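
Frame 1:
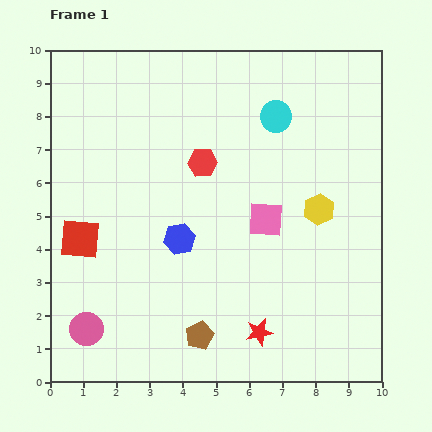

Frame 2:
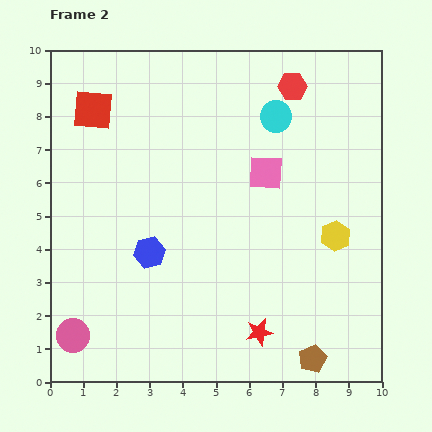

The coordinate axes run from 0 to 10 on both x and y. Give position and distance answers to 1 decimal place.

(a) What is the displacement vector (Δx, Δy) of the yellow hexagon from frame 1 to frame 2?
(0.5, -0.8)

The yellow hexagon was at (8.1, 5.2) in frame 1 and (8.6, 4.4) in frame 2.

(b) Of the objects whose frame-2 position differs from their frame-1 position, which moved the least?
the pink circle

(moved 0.4)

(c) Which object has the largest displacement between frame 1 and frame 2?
the red square

(moved 3.9; next 3.5)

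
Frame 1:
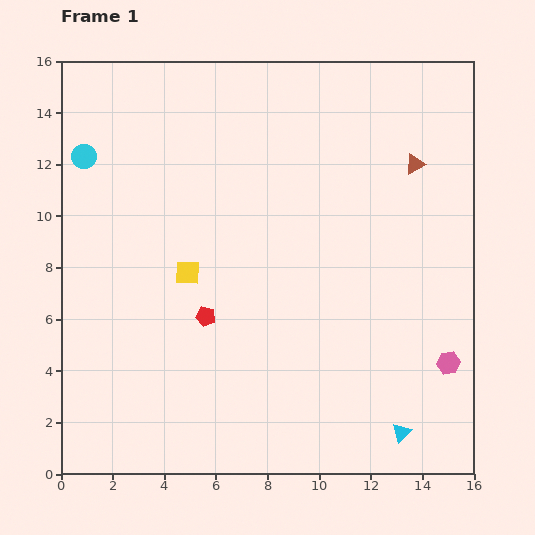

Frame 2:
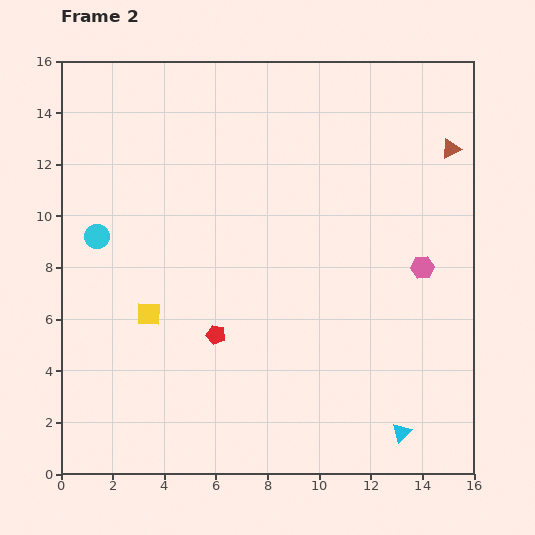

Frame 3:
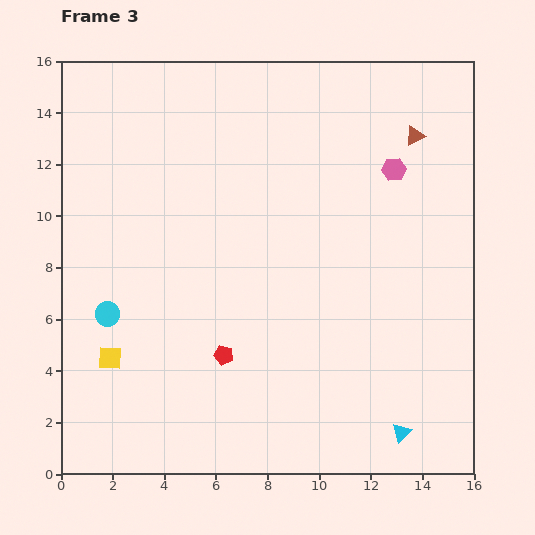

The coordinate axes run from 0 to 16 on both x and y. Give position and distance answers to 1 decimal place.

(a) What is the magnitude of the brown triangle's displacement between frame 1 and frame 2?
1.5

The brown triangle moved from (13.7, 12.0) to (15.1, 12.6), a distance of √(1.4² + 0.6²) ≈ 1.5.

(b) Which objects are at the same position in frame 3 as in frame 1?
the cyan triangle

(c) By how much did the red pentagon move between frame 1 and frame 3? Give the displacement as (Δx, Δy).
(0.7, -1.5)

The red pentagon was at (5.6, 6.1) in frame 1 and (6.3, 4.6) in frame 3.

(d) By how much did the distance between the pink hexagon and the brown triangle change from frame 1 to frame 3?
-6.3

Distance in frame 1: 7.8. Distance in frame 3: 1.5.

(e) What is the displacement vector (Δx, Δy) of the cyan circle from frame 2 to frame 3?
(0.4, -3.0)

The cyan circle was at (1.4, 9.2) in frame 2 and (1.8, 6.2) in frame 3.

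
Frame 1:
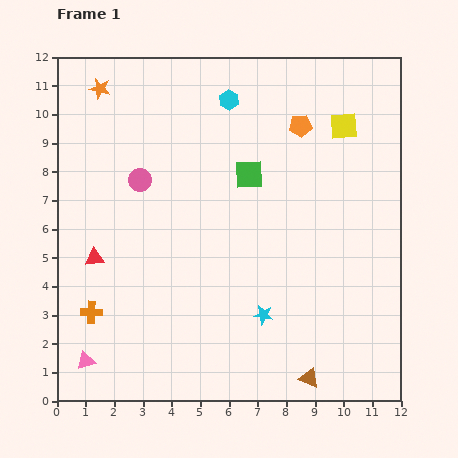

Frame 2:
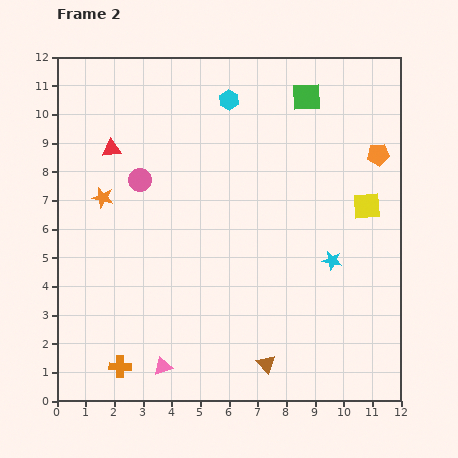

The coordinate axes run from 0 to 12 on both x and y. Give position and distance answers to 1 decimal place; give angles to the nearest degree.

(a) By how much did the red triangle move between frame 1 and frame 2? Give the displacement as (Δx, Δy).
(0.6, 3.8)

The red triangle was at (1.3, 5.0) in frame 1 and (1.9, 8.8) in frame 2.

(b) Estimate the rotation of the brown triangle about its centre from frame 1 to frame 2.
25° clockwise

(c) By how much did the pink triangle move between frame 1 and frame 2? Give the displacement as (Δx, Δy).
(2.7, -0.2)

The pink triangle was at (1.0, 1.4) in frame 1 and (3.7, 1.2) in frame 2.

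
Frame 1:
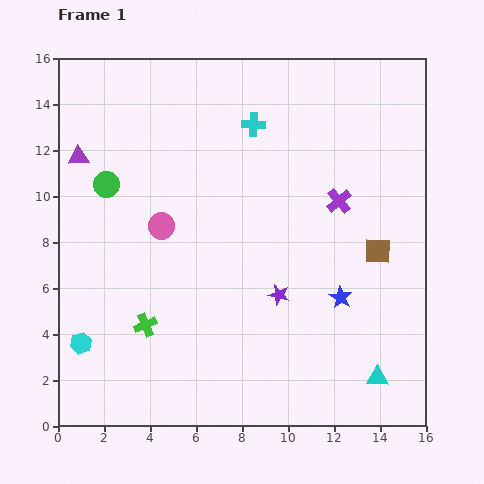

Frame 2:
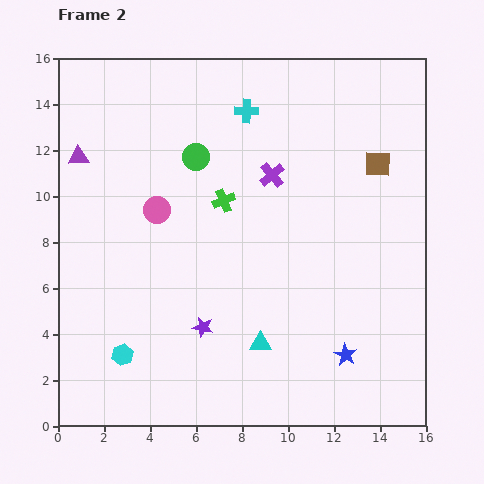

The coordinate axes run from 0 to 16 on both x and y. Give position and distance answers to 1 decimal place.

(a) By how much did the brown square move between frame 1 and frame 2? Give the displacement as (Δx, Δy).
(0.0, 3.8)

The brown square was at (13.9, 7.6) in frame 1 and (13.9, 11.4) in frame 2.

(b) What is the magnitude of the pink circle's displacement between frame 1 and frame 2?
0.7

The pink circle moved from (4.5, 8.7) to (4.3, 9.4), a distance of √(0.2² + 0.7²) ≈ 0.7.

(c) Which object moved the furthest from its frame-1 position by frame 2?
the green cross

(moved 6.4; next 5.3)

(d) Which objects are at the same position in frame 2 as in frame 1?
the purple triangle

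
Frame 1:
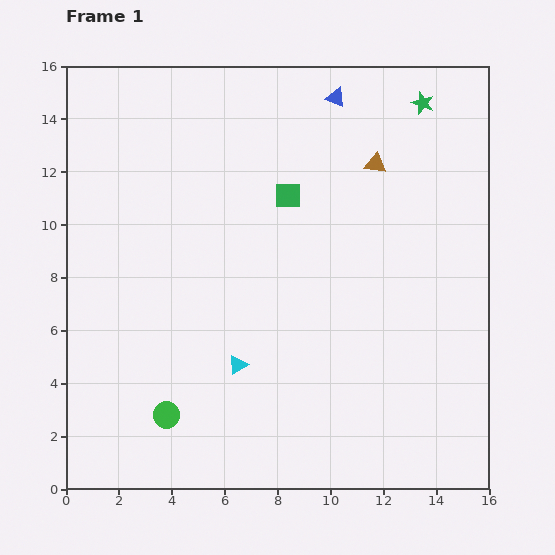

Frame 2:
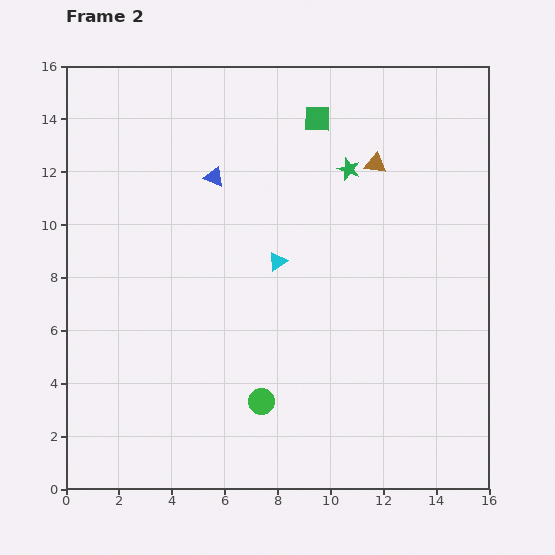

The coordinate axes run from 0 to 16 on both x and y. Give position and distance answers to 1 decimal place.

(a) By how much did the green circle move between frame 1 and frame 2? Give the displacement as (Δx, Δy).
(3.6, 0.5)

The green circle was at (3.8, 2.8) in frame 1 and (7.4, 3.3) in frame 2.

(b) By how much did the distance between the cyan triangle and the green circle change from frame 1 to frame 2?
+2.0

Distance in frame 1: 3.3. Distance in frame 2: 5.3.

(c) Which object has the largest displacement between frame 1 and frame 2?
the blue triangle

(moved 5.5; next 4.2)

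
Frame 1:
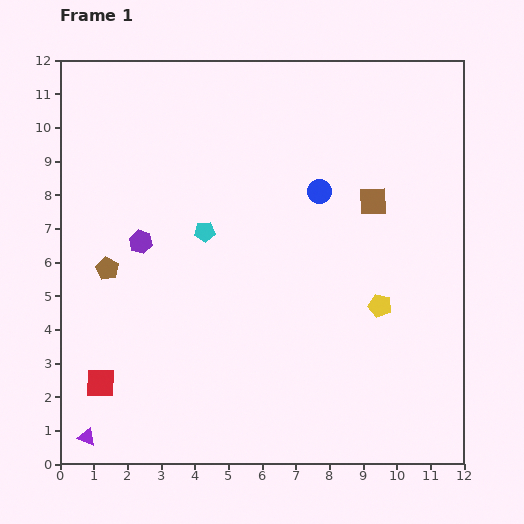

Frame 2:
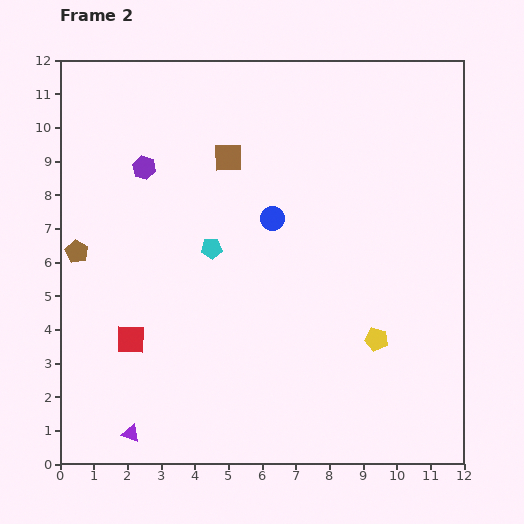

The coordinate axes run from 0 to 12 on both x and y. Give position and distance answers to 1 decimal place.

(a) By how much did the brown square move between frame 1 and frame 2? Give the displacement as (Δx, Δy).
(-4.3, 1.3)

The brown square was at (9.3, 7.8) in frame 1 and (5.0, 9.1) in frame 2.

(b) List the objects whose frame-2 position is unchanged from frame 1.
none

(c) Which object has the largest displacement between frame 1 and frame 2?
the brown square

(moved 4.5; next 2.2)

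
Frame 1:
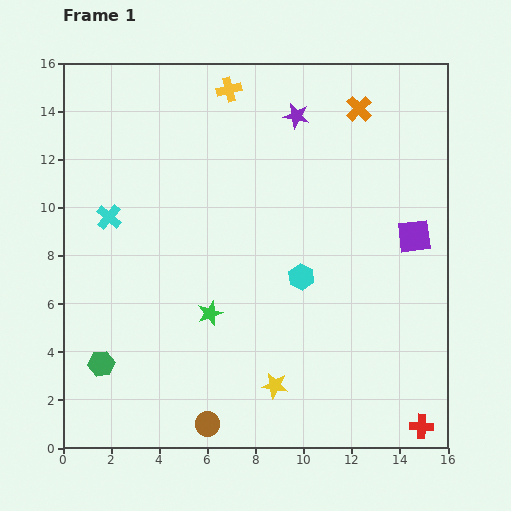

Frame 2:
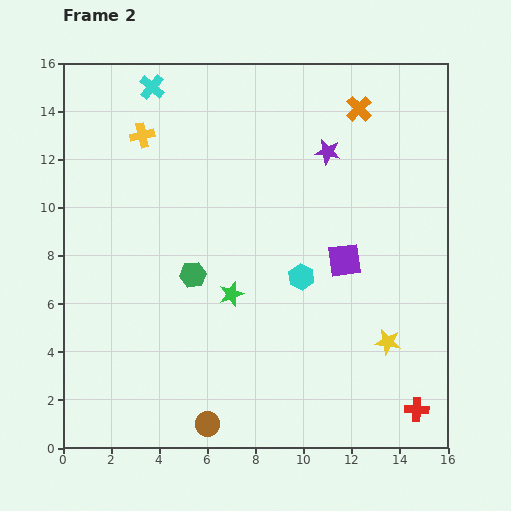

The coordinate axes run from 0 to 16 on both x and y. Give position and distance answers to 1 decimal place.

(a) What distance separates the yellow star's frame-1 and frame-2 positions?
5.0

The yellow star moved from (8.8, 2.6) to (13.5, 4.4), a distance of √(4.7² + 1.8²) ≈ 5.0.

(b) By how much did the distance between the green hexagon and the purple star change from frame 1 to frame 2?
-5.5

Distance in frame 1: 13.1. Distance in frame 2: 7.6.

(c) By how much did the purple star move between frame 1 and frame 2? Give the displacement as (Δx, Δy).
(1.3, -1.5)

The purple star was at (9.7, 13.8) in frame 1 and (11.0, 12.3) in frame 2.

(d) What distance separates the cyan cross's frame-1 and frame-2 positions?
5.7

The cyan cross moved from (1.9, 9.6) to (3.7, 15.0), a distance of √(1.8² + 5.4²) ≈ 5.7.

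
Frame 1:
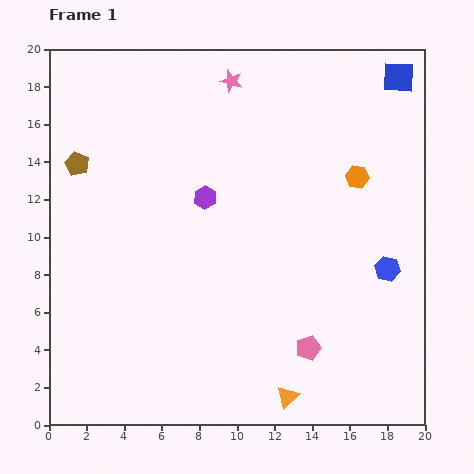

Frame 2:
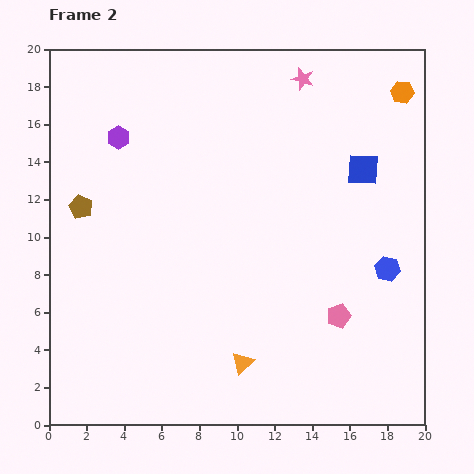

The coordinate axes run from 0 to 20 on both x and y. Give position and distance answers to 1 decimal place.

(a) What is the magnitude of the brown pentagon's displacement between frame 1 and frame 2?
2.3

The brown pentagon moved from (1.5, 13.9) to (1.7, 11.6), a distance of √(0.2² + 2.3²) ≈ 2.3.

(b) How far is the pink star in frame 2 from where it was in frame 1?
3.8

The pink star moved from (9.7, 18.3) to (13.5, 18.4), a distance of √(3.8² + 0.1²) ≈ 3.8.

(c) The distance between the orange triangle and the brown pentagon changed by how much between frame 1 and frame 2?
-4.7

Distance in frame 1: 16.7. Distance in frame 2: 12.0.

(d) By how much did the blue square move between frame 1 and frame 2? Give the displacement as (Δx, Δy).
(-1.9, -4.9)

The blue square was at (18.6, 18.5) in frame 1 and (16.7, 13.6) in frame 2.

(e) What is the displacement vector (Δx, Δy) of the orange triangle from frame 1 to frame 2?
(-2.4, 1.8)

The orange triangle was at (12.7, 1.5) in frame 1 and (10.3, 3.3) in frame 2.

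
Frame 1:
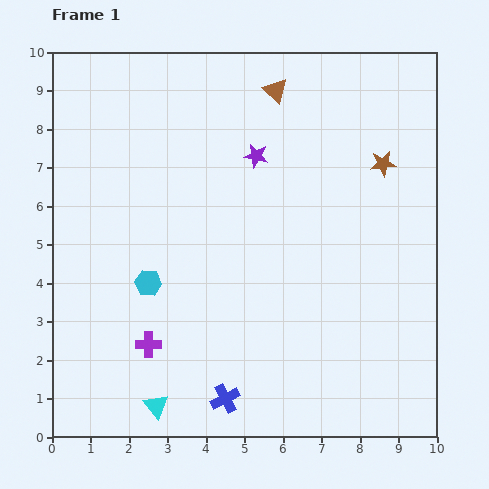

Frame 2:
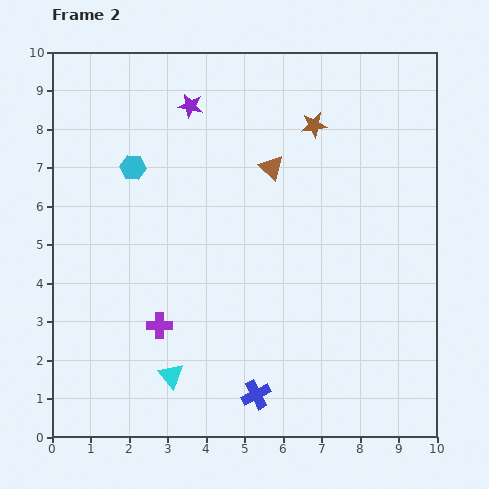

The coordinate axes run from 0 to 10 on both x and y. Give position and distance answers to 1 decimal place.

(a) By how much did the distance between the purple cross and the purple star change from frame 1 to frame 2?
+0.2

Distance in frame 1: 5.6. Distance in frame 2: 5.8.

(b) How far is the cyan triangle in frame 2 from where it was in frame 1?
0.9

The cyan triangle moved from (2.7, 0.8) to (3.1, 1.6), a distance of √(0.4² + 0.8²) ≈ 0.9.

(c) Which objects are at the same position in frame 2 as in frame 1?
none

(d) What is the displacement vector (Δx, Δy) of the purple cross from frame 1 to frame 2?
(0.3, 0.5)

The purple cross was at (2.5, 2.4) in frame 1 and (2.8, 2.9) in frame 2.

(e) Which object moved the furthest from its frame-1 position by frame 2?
the cyan hexagon

(moved 3.0; next 2.1)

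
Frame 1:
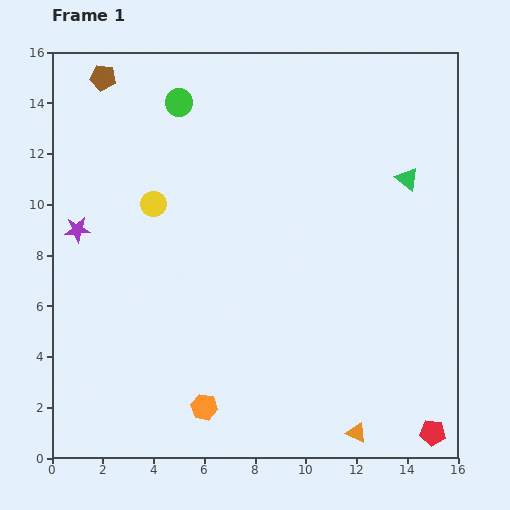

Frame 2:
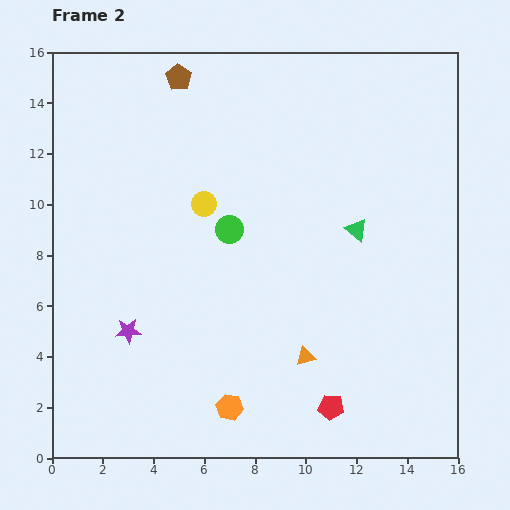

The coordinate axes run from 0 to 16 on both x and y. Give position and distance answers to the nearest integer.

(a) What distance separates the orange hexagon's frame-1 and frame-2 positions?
1

The orange hexagon moved from (6, 2) to (7, 2), a distance of √(1² + 0²) ≈ 1.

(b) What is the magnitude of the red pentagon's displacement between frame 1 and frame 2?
4

The red pentagon moved from (15, 1) to (11, 2), a distance of √(4² + 1²) ≈ 4.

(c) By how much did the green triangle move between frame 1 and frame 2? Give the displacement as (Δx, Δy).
(-2, -2)

The green triangle was at (14, 11) in frame 1 and (12, 9) in frame 2.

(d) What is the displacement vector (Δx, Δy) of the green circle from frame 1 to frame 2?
(2, -5)

The green circle was at (5, 14) in frame 1 and (7, 9) in frame 2.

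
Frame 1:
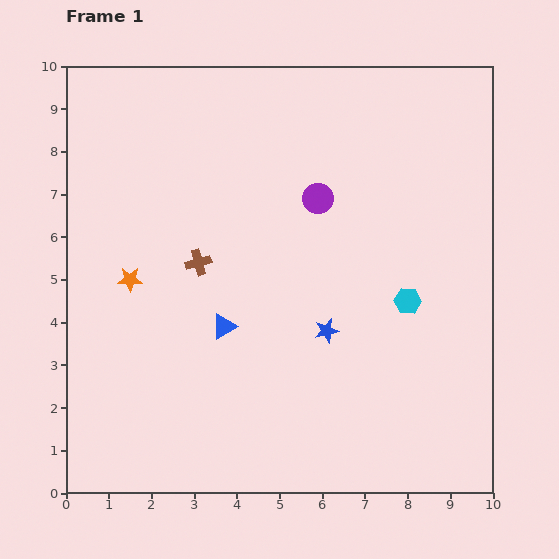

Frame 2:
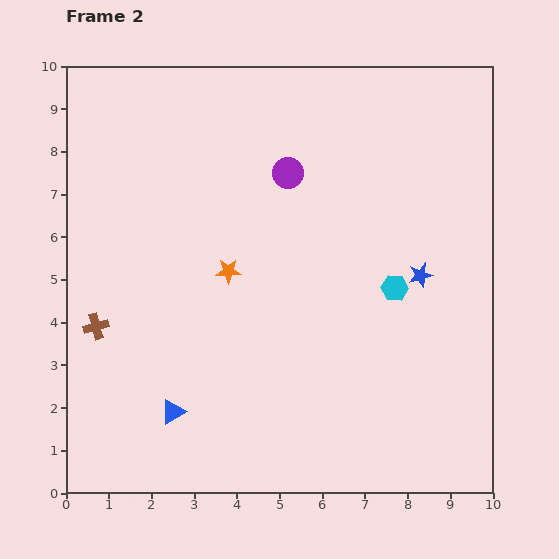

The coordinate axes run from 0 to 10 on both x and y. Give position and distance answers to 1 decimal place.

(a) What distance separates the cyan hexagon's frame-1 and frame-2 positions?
0.4

The cyan hexagon moved from (8.0, 4.5) to (7.7, 4.8), a distance of √(0.3² + 0.3²) ≈ 0.4.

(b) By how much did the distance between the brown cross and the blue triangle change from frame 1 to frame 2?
+1.1

Distance in frame 1: 1.6. Distance in frame 2: 2.7.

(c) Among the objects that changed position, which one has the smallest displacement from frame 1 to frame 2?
the cyan hexagon

(moved 0.4)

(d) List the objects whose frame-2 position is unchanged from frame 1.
none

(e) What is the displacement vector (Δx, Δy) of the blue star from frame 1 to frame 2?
(2.2, 1.3)

The blue star was at (6.1, 3.8) in frame 1 and (8.3, 5.1) in frame 2.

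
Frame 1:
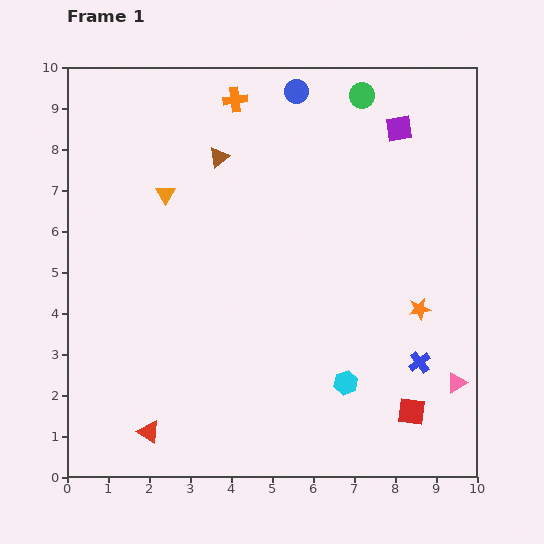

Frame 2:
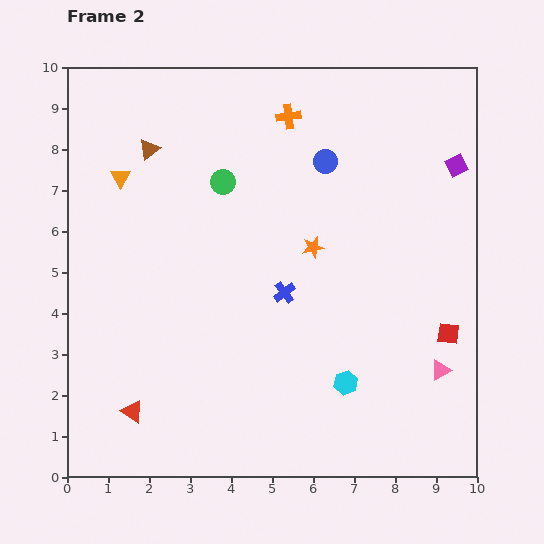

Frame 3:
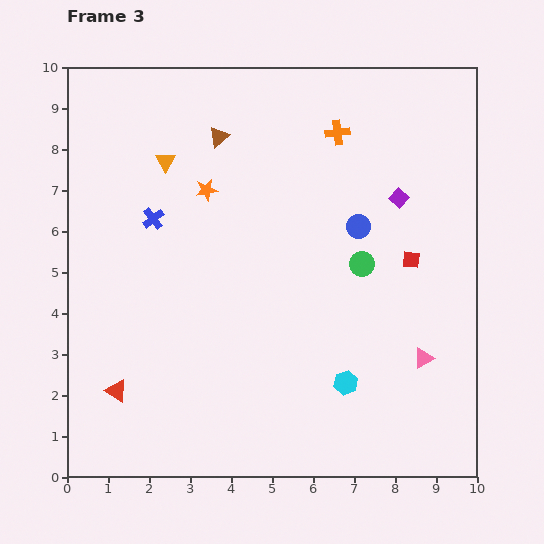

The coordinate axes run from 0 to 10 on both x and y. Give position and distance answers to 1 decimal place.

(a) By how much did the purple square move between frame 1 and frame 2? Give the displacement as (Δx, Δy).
(1.4, -0.9)

The purple square was at (8.1, 8.5) in frame 1 and (9.5, 7.6) in frame 2.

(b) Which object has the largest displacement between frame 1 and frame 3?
the blue cross

(moved 7.4; next 6.0)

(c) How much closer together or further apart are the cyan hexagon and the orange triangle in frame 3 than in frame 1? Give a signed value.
+0.6

Distance in frame 1: 6.4. Distance in frame 3: 7.0.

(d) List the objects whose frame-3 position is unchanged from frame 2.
the cyan hexagon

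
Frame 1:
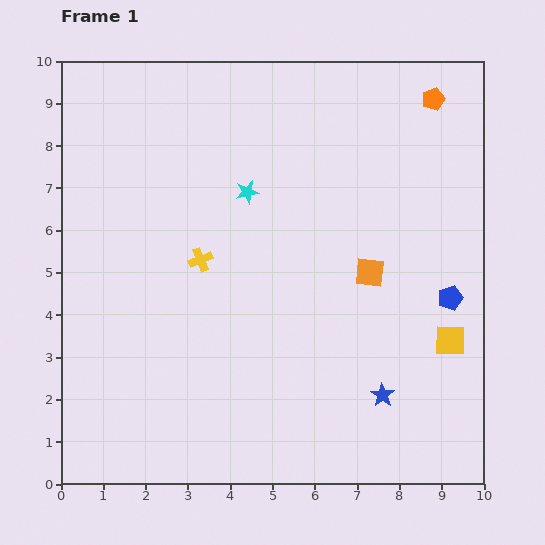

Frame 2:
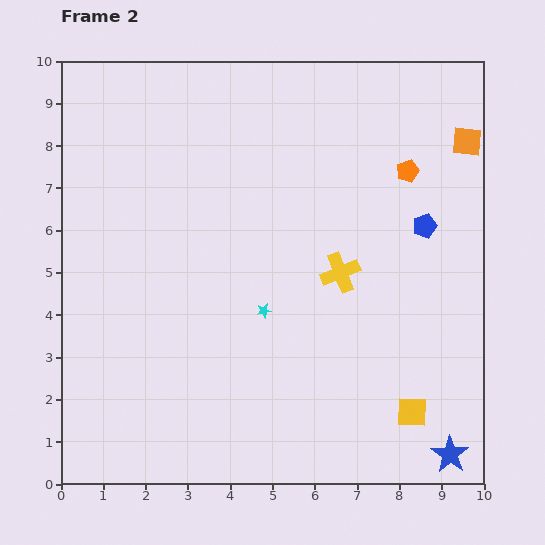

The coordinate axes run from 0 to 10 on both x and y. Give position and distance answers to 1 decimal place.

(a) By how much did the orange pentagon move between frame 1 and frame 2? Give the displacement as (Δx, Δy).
(-0.6, -1.7)

The orange pentagon was at (8.8, 9.1) in frame 1 and (8.2, 7.4) in frame 2.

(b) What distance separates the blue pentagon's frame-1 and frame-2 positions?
1.8

The blue pentagon moved from (9.2, 4.4) to (8.6, 6.1), a distance of √(0.6² + 1.7²) ≈ 1.8.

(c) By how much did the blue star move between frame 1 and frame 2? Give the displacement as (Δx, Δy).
(1.6, -1.4)

The blue star was at (7.6, 2.1) in frame 1 and (9.2, 0.7) in frame 2.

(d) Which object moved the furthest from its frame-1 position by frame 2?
the orange square

(moved 3.9; next 3.3)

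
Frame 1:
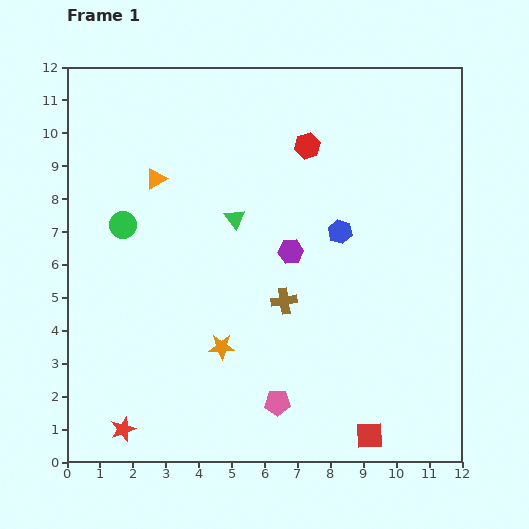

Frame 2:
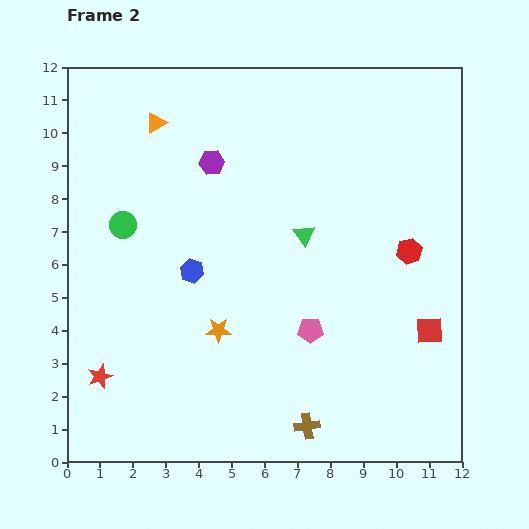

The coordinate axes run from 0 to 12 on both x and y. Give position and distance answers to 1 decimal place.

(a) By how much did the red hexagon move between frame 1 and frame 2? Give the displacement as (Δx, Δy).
(3.1, -3.2)

The red hexagon was at (7.3, 9.6) in frame 1 and (10.4, 6.4) in frame 2.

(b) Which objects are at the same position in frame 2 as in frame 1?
the green circle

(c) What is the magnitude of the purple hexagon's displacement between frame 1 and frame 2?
3.6

The purple hexagon moved from (6.8, 6.4) to (4.4, 9.1), a distance of √(2.4² + 2.7²) ≈ 3.6.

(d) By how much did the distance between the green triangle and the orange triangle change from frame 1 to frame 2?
+2.9

Distance in frame 1: 2.7. Distance in frame 2: 5.6.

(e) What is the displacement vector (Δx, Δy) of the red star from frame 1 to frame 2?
(-0.7, 1.6)

The red star was at (1.7, 1.0) in frame 1 and (1.0, 2.6) in frame 2.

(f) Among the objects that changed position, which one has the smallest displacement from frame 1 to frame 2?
the orange star

(moved 0.5)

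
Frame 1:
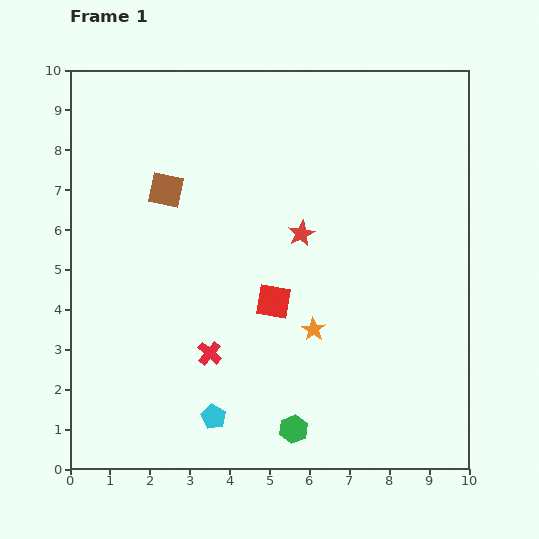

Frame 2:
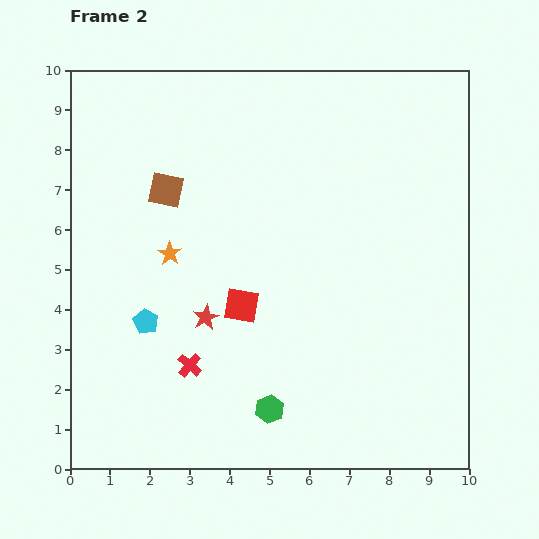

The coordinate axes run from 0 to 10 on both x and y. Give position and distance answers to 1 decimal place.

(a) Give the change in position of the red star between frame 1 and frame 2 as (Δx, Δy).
(-2.4, -2.1)

The red star was at (5.8, 5.9) in frame 1 and (3.4, 3.8) in frame 2.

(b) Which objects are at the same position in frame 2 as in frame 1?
the brown square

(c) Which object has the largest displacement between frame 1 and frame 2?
the orange star

(moved 4.1; next 3.2)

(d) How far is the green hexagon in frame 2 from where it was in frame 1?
0.8

The green hexagon moved from (5.6, 1.0) to (5.0, 1.5), a distance of √(0.6² + 0.5²) ≈ 0.8.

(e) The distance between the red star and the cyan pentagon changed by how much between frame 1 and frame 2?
-3.6

Distance in frame 1: 5.1. Distance in frame 2: 1.5.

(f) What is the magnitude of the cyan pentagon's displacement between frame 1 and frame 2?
2.9

The cyan pentagon moved from (3.6, 1.3) to (1.9, 3.7), a distance of √(1.7² + 2.4²) ≈ 2.9.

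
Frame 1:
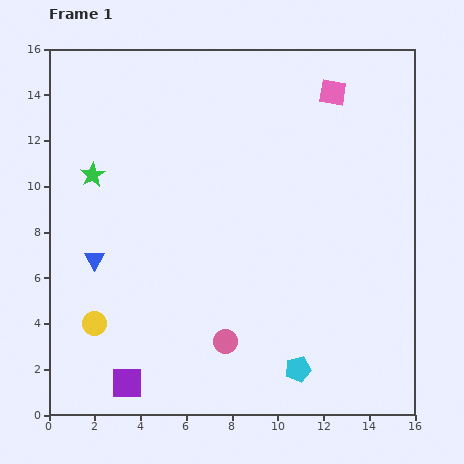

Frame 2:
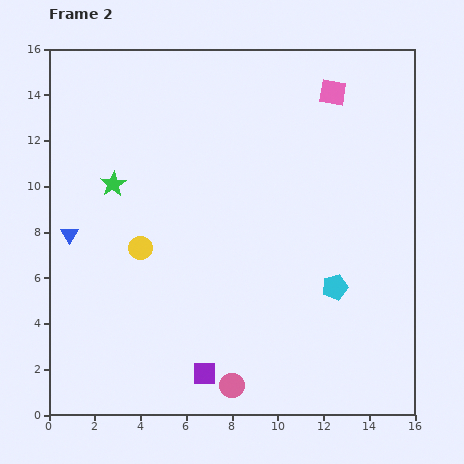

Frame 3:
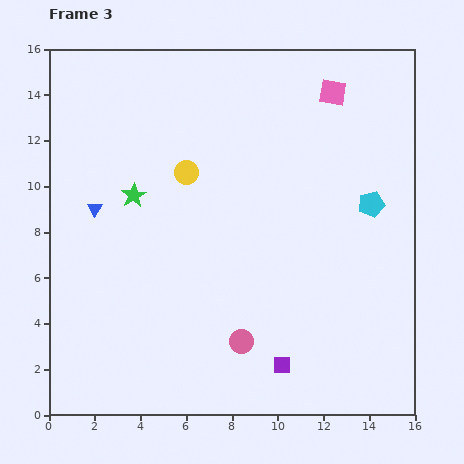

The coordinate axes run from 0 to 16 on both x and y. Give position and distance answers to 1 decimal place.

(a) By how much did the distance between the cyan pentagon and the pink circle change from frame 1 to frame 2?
+2.8

Distance in frame 1: 3.4. Distance in frame 2: 6.2.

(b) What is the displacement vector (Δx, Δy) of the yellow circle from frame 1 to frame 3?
(4.0, 6.6)

The yellow circle was at (2.0, 4.0) in frame 1 and (6.0, 10.6) in frame 3.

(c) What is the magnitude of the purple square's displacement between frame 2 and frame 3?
3.4

The purple square moved from (6.8, 1.8) to (10.2, 2.2), a distance of √(3.4² + 0.4²) ≈ 3.4.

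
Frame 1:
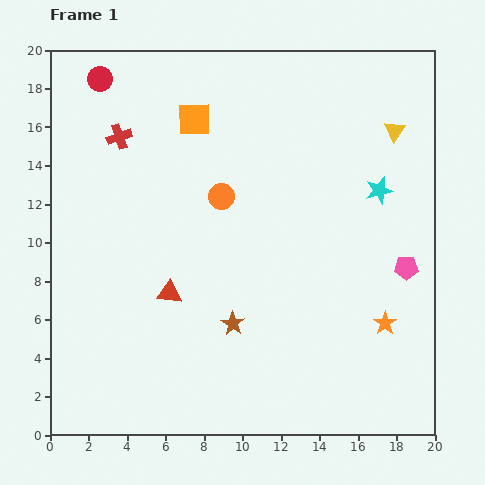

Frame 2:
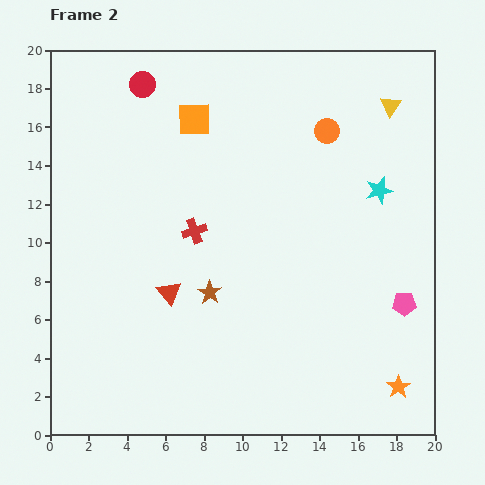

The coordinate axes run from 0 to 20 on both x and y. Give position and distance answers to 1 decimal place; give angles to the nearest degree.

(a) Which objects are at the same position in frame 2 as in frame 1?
the orange square, the red triangle, the cyan star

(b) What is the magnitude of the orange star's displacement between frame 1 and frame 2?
3.4

The orange star moved from (17.4, 5.8) to (18.1, 2.5), a distance of √(0.7² + 3.3²) ≈ 3.4.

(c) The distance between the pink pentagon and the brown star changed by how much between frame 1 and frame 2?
+0.6

Distance in frame 1: 9.5. Distance in frame 2: 10.1.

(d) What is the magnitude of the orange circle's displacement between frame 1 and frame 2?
6.5

The orange circle moved from (8.9, 12.4) to (14.4, 15.8), a distance of √(5.5² + 3.4²) ≈ 6.5.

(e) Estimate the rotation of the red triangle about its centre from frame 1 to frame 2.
47° clockwise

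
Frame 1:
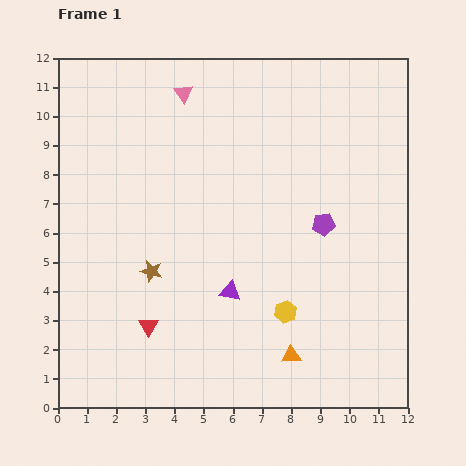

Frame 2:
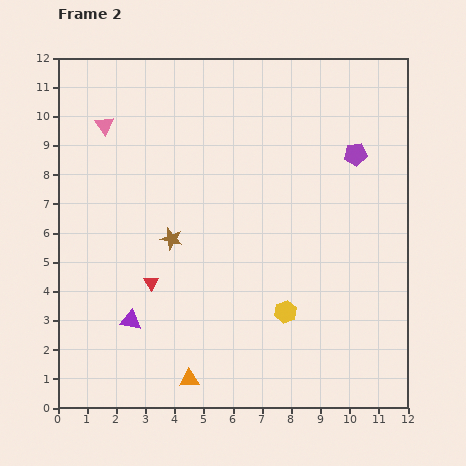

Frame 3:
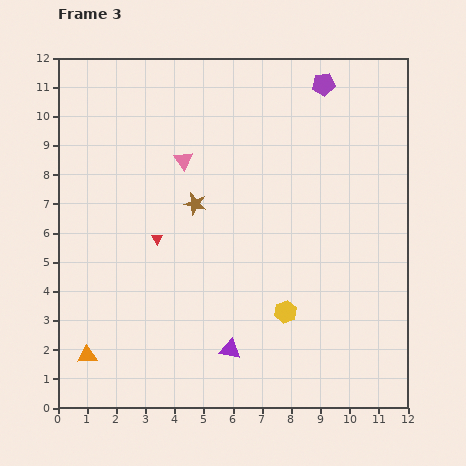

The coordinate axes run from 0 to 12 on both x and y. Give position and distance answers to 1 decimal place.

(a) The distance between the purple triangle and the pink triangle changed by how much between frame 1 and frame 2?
-0.2

Distance in frame 1: 7.0. Distance in frame 2: 6.8.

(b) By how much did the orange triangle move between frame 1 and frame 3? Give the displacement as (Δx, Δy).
(-7.0, 0.0)

The orange triangle was at (8.0, 1.8) in frame 1 and (1.0, 1.8) in frame 3.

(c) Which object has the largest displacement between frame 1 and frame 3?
the orange triangle

(moved 7.0; next 4.8)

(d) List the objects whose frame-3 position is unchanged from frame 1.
the yellow hexagon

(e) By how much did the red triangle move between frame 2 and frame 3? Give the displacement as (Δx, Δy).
(0.2, 1.5)

The red triangle was at (3.2, 4.3) in frame 2 and (3.4, 5.8) in frame 3.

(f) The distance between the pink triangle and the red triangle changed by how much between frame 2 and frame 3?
-2.8

Distance in frame 2: 5.6. Distance in frame 3: 2.8.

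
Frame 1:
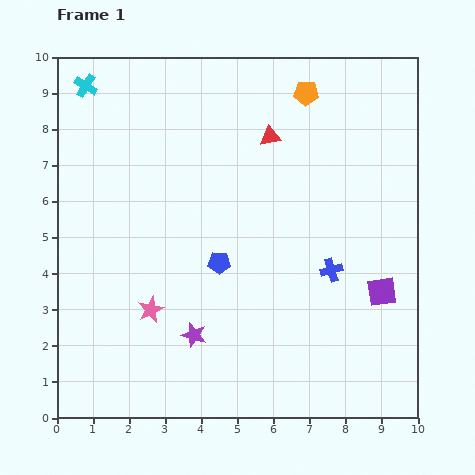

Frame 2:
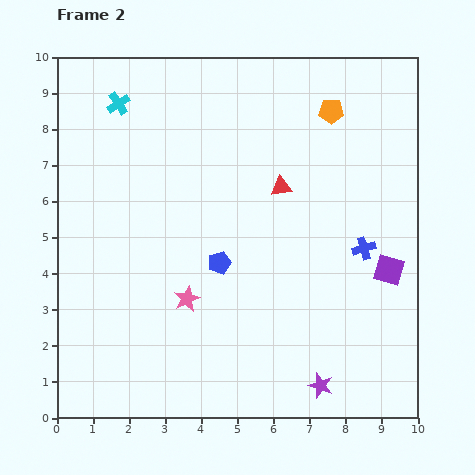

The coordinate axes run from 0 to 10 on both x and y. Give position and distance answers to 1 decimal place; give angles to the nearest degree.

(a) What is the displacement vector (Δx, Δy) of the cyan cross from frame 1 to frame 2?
(0.9, -0.5)

The cyan cross was at (0.8, 9.2) in frame 1 and (1.7, 8.7) in frame 2.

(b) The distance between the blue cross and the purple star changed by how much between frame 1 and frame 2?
-0.2

Distance in frame 1: 4.2. Distance in frame 2: 4.0.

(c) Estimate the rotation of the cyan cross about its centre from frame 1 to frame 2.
25° clockwise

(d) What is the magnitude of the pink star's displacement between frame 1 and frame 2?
1.0

The pink star moved from (2.6, 3.0) to (3.6, 3.3), a distance of √(1.0² + 0.3²) ≈ 1.0.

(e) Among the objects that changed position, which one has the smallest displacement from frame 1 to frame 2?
the purple square

(moved 0.6)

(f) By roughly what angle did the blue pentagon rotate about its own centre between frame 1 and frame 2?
20° counter-clockwise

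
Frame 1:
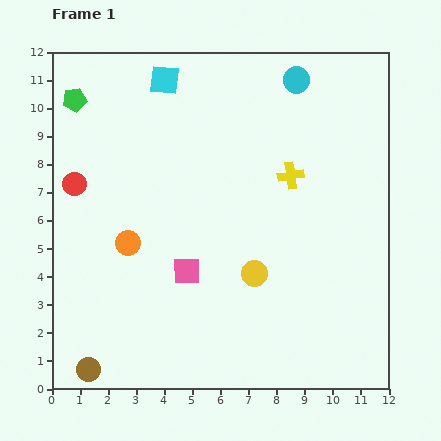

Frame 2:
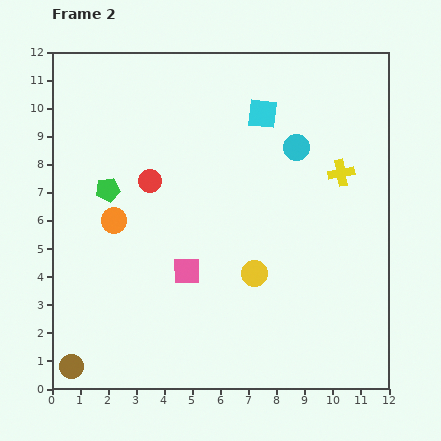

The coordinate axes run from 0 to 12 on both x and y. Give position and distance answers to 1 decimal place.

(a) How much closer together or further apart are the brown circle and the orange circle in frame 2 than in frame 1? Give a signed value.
+0.7

Distance in frame 1: 4.7. Distance in frame 2: 5.4.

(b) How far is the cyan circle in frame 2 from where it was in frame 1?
2.4

The cyan circle moved from (8.7, 11.0) to (8.7, 8.6), a distance of √(0.0² + 2.4²) ≈ 2.4.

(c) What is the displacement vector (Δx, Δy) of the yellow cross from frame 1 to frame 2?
(1.8, 0.1)

The yellow cross was at (8.5, 7.6) in frame 1 and (10.3, 7.7) in frame 2.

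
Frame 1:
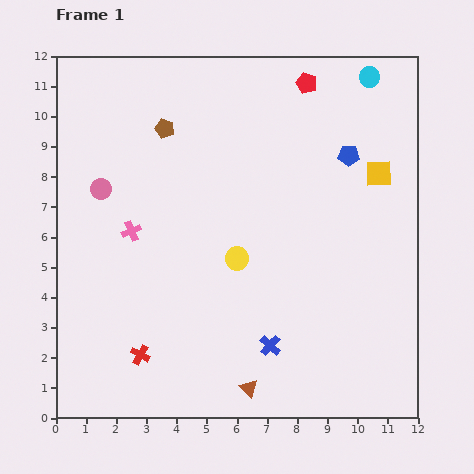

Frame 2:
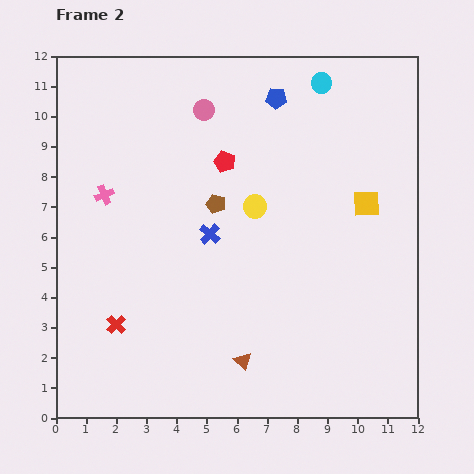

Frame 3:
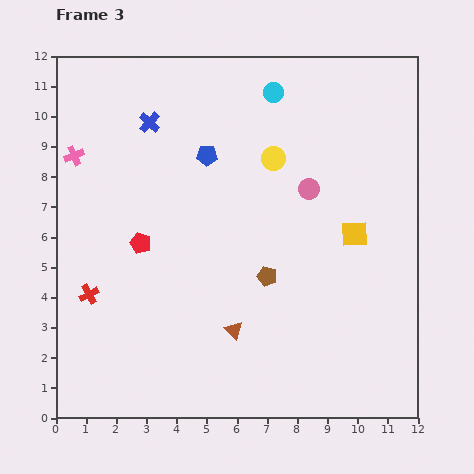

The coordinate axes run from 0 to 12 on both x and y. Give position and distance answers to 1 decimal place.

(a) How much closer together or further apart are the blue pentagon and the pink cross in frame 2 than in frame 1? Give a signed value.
-1.1

Distance in frame 1: 7.6. Distance in frame 2: 6.5.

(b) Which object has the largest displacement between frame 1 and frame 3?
the blue cross

(moved 8.4; next 7.6)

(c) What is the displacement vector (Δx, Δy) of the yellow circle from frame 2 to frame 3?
(0.6, 1.6)

The yellow circle was at (6.6, 7.0) in frame 2 and (7.2, 8.6) in frame 3.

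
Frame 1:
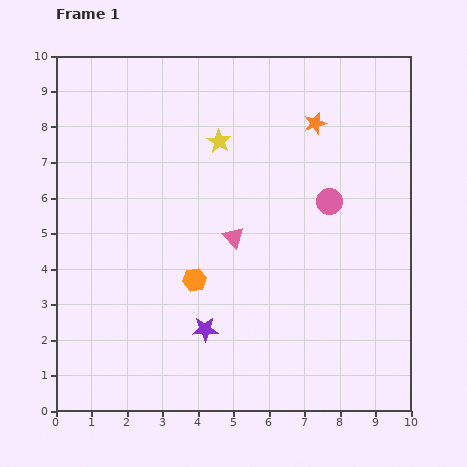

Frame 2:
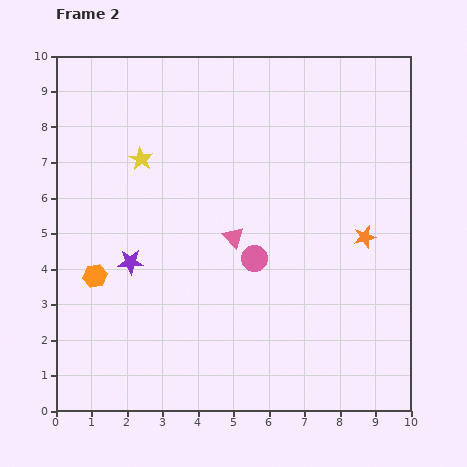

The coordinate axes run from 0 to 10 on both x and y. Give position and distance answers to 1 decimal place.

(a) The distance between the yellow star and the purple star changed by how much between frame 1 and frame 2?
-2.4

Distance in frame 1: 5.3. Distance in frame 2: 2.9.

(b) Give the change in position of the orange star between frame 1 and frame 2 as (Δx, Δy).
(1.4, -3.2)

The orange star was at (7.3, 8.1) in frame 1 and (8.7, 4.9) in frame 2.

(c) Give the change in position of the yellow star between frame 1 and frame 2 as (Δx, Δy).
(-2.2, -0.5)

The yellow star was at (4.6, 7.6) in frame 1 and (2.4, 7.1) in frame 2.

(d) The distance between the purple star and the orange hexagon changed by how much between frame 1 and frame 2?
-0.3

Distance in frame 1: 1.4. Distance in frame 2: 1.1.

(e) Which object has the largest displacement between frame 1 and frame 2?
the orange star

(moved 3.5; next 2.8)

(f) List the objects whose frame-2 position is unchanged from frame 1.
the pink triangle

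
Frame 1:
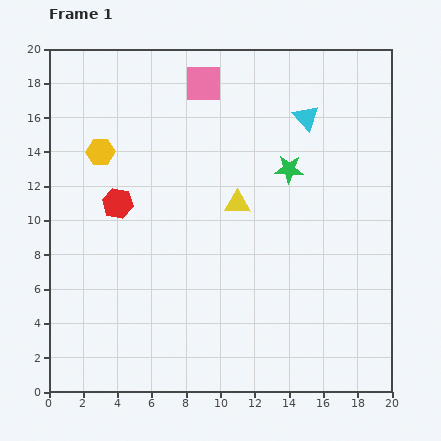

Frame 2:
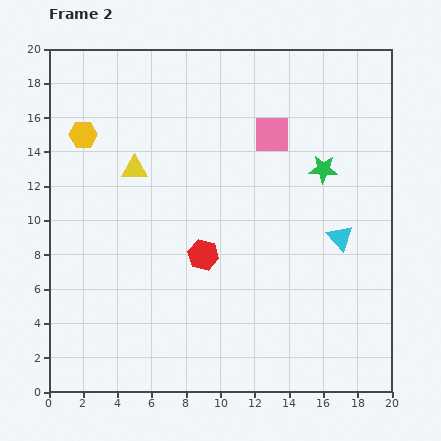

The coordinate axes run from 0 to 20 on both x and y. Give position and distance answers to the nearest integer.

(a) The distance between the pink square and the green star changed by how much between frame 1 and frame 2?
-3

Distance in frame 1: 7. Distance in frame 2: 4.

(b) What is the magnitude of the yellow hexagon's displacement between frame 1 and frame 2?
1

The yellow hexagon moved from (3, 14) to (2, 15), a distance of √(1² + 1²) ≈ 1.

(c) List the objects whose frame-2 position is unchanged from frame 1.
none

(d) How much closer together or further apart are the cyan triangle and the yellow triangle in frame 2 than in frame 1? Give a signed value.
+7

Distance in frame 1: 6. Distance in frame 2: 13.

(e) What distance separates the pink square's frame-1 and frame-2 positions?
5

The pink square moved from (9, 18) to (13, 15), a distance of √(4² + 3²) ≈ 5.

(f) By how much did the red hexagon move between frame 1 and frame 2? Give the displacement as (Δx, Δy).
(5, -3)

The red hexagon was at (4, 11) in frame 1 and (9, 8) in frame 2.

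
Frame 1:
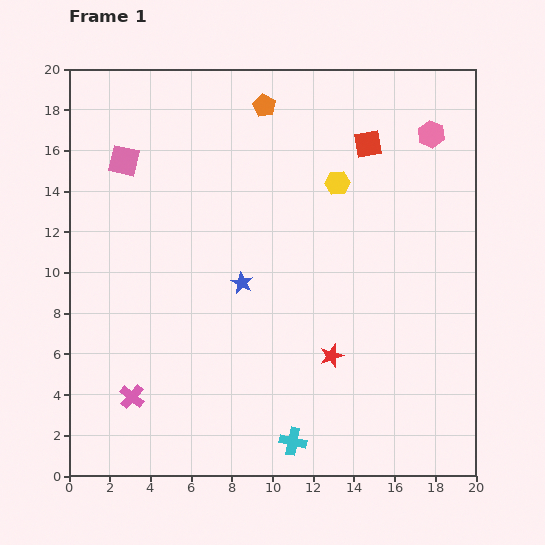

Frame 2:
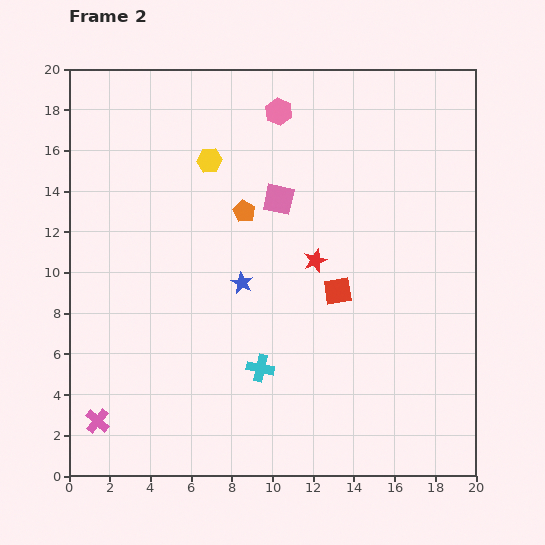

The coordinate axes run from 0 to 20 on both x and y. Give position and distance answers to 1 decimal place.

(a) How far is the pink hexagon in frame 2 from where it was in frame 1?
7.6

The pink hexagon moved from (17.8, 16.8) to (10.3, 17.9), a distance of √(7.5² + 1.1²) ≈ 7.6.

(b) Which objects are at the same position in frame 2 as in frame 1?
the blue star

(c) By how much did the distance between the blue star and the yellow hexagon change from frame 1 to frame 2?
-0.6

Distance in frame 1: 6.8. Distance in frame 2: 6.2.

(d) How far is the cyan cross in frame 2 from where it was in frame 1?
3.9

The cyan cross moved from (11.0, 1.7) to (9.4, 5.3), a distance of √(1.6² + 3.6²) ≈ 3.9.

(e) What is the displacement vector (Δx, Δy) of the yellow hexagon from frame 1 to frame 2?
(-6.3, 1.1)

The yellow hexagon was at (13.2, 14.4) in frame 1 and (6.9, 15.5) in frame 2.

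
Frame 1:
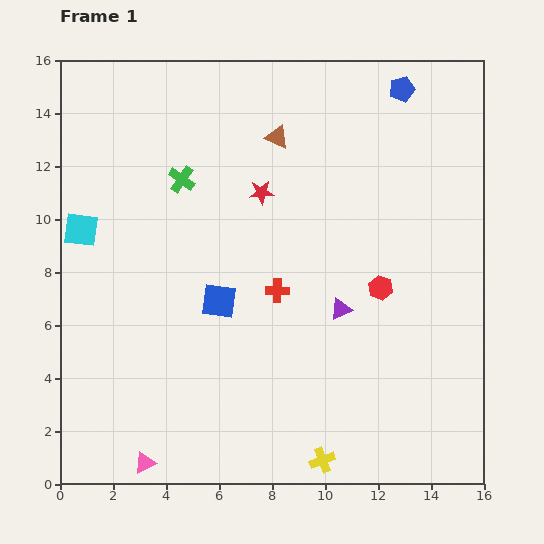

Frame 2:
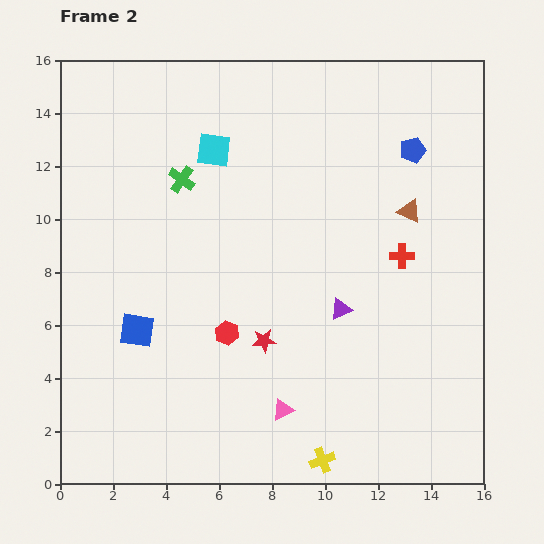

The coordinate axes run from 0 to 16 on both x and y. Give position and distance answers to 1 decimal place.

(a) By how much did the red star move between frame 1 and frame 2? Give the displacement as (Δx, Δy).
(0.1, -5.6)

The red star was at (7.6, 11.0) in frame 1 and (7.7, 5.4) in frame 2.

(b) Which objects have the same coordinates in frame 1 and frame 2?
the purple triangle, the green cross, the yellow cross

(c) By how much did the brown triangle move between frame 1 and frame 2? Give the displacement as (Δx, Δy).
(5.0, -2.8)

The brown triangle was at (8.2, 13.1) in frame 1 and (13.2, 10.3) in frame 2.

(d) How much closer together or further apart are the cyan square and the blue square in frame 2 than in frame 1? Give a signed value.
+1.5

Distance in frame 1: 5.9. Distance in frame 2: 7.4.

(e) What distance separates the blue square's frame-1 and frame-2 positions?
3.3

The blue square moved from (6.0, 6.9) to (2.9, 5.8), a distance of √(3.1² + 1.1²) ≈ 3.3.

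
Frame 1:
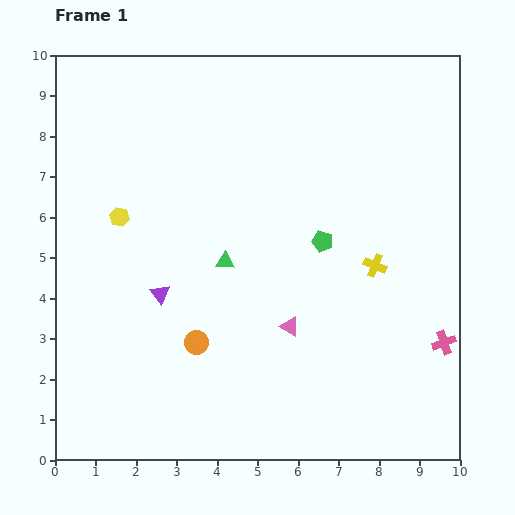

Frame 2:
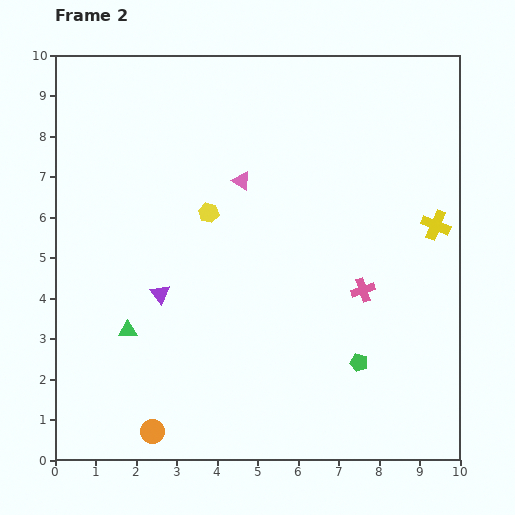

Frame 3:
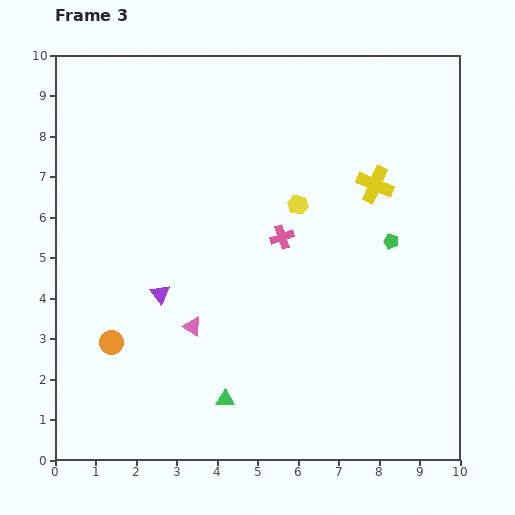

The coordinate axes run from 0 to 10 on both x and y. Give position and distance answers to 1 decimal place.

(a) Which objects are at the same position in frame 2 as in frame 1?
the purple triangle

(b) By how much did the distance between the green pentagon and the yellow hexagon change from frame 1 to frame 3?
-2.5

Distance in frame 1: 5.0. Distance in frame 3: 2.5.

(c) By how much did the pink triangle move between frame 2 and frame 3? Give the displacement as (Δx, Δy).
(-1.2, -3.6)

The pink triangle was at (4.6, 6.9) in frame 2 and (3.4, 3.3) in frame 3.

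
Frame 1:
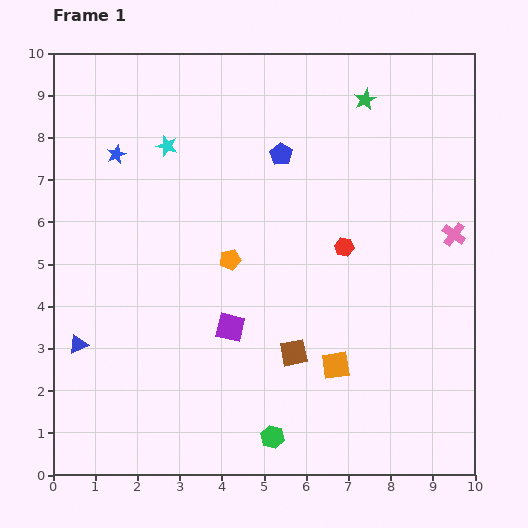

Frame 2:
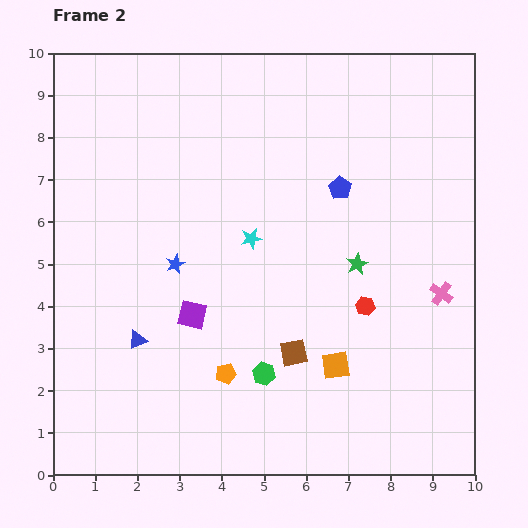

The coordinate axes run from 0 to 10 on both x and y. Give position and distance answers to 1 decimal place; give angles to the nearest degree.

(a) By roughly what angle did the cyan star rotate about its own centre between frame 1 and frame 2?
28° counter-clockwise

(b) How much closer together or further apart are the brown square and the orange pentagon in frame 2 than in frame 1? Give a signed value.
-1.0

Distance in frame 1: 2.7. Distance in frame 2: 1.7.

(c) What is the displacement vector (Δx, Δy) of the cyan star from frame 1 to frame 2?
(2.0, -2.2)

The cyan star was at (2.7, 7.8) in frame 1 and (4.7, 5.6) in frame 2.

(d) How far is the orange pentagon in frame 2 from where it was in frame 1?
2.7

The orange pentagon moved from (4.2, 5.1) to (4.1, 2.4), a distance of √(0.1² + 2.7²) ≈ 2.7.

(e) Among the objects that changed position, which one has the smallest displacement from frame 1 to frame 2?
the purple square

(moved 0.9)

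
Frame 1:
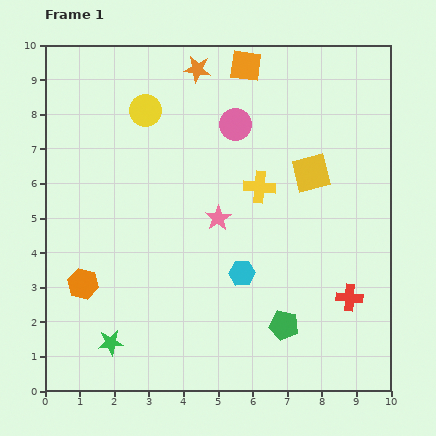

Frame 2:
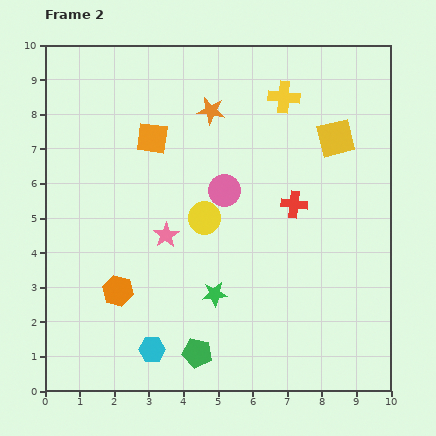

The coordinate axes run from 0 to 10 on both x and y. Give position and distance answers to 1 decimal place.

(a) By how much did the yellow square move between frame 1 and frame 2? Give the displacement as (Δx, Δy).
(0.7, 1.0)

The yellow square was at (7.7, 6.3) in frame 1 and (8.4, 7.3) in frame 2.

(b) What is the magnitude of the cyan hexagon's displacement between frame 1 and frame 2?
3.4

The cyan hexagon moved from (5.7, 3.4) to (3.1, 1.2), a distance of √(2.6² + 2.2²) ≈ 3.4.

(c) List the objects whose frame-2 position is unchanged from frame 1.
none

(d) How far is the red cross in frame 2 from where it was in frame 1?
3.1

The red cross moved from (8.8, 2.7) to (7.2, 5.4), a distance of √(1.6² + 2.7²) ≈ 3.1.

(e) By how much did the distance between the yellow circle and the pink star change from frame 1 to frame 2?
-2.5

Distance in frame 1: 3.7. Distance in frame 2: 1.2.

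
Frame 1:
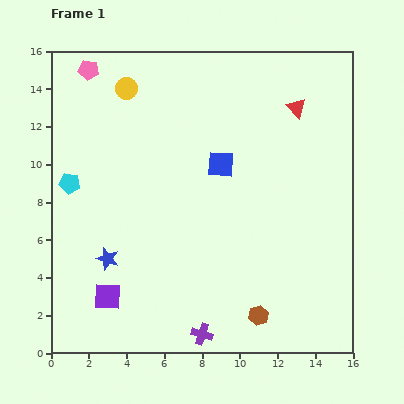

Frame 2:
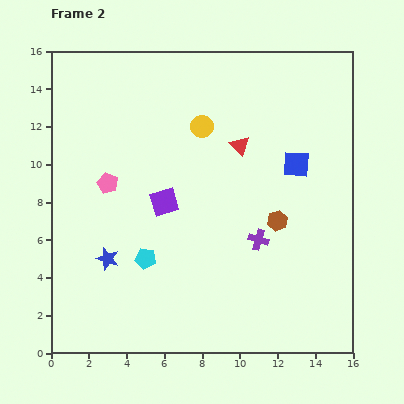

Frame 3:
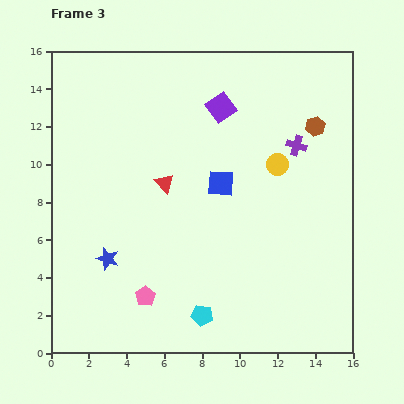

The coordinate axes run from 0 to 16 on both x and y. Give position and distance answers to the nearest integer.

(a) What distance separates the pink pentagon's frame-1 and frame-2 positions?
6

The pink pentagon moved from (2, 15) to (3, 9), a distance of √(1² + 6²) ≈ 6.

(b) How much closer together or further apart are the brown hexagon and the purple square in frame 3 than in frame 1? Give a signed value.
-3

Distance in frame 1: 8. Distance in frame 3: 5.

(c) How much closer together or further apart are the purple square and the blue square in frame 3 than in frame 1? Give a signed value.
-5

Distance in frame 1: 9. Distance in frame 3: 4.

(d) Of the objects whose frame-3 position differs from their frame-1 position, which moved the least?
the blue square

(moved 1)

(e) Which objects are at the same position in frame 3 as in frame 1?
the blue star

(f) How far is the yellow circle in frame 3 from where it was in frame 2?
4

The yellow circle moved from (8, 12) to (12, 10), a distance of √(4² + 2²) ≈ 4.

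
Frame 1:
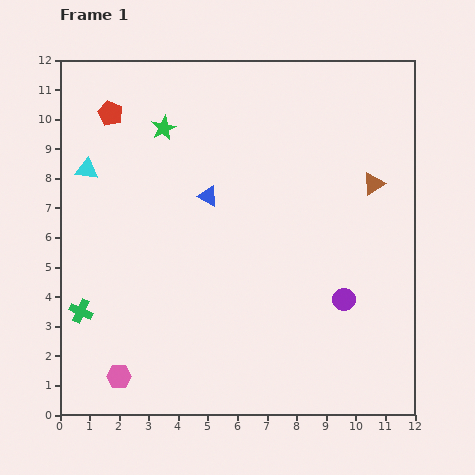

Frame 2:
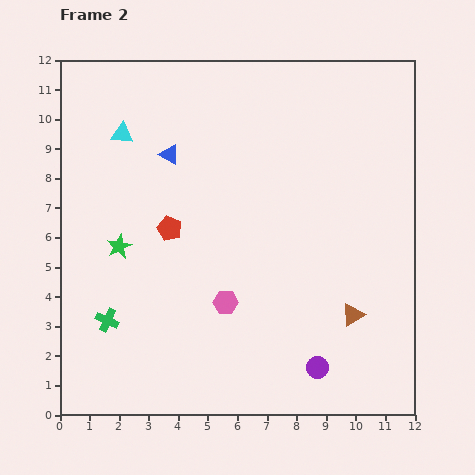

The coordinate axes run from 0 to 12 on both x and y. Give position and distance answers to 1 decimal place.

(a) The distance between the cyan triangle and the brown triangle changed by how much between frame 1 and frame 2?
+0.2

Distance in frame 1: 9.7. Distance in frame 2: 9.9.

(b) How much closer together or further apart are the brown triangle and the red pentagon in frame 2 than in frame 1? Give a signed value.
-2.4

Distance in frame 1: 9.2. Distance in frame 2: 6.8.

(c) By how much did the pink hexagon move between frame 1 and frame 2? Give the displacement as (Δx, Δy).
(3.6, 2.5)

The pink hexagon was at (2.0, 1.3) in frame 1 and (5.6, 3.8) in frame 2.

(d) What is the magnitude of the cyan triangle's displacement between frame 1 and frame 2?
1.7

The cyan triangle moved from (0.9, 8.3) to (2.1, 9.5), a distance of √(1.2² + 1.2²) ≈ 1.7.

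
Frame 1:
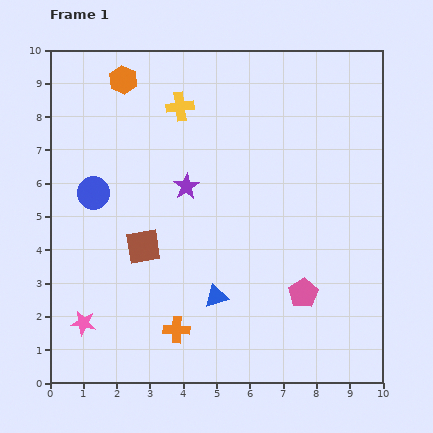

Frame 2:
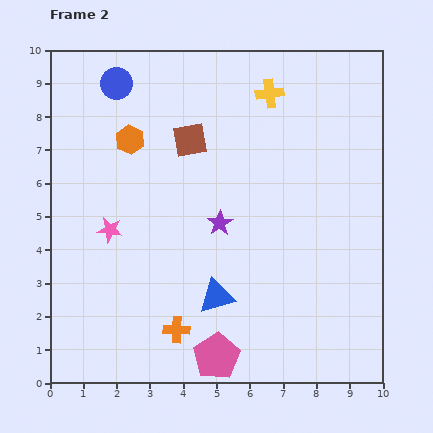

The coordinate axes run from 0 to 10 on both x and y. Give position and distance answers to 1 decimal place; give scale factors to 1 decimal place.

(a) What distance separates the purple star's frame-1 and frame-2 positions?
1.5

The purple star moved from (4.1, 5.9) to (5.1, 4.8), a distance of √(1.0² + 1.1²) ≈ 1.5.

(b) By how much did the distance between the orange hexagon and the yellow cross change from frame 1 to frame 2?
+2.5

Distance in frame 1: 1.9. Distance in frame 2: 4.4.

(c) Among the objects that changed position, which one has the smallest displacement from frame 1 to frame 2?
the purple star

(moved 1.5)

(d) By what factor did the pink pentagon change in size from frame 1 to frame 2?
1.6×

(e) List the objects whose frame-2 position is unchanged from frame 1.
the orange cross, the blue triangle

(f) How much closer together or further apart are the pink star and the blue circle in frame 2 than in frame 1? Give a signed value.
+0.5

Distance in frame 1: 3.9. Distance in frame 2: 4.4.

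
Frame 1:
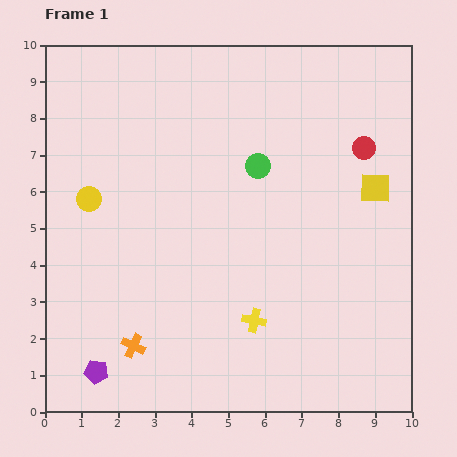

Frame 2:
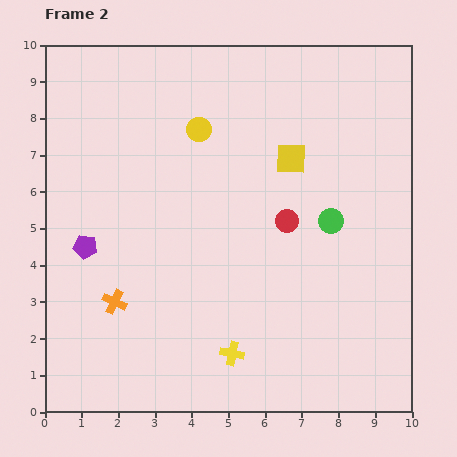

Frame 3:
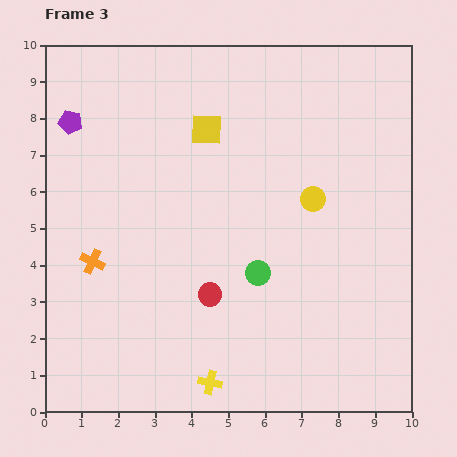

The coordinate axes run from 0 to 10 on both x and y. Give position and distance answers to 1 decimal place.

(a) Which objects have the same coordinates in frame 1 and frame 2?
none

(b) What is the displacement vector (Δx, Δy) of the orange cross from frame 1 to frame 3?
(-1.1, 2.3)

The orange cross was at (2.4, 1.8) in frame 1 and (1.3, 4.1) in frame 3.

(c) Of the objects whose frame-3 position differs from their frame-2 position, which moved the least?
the yellow cross

(moved 1.0)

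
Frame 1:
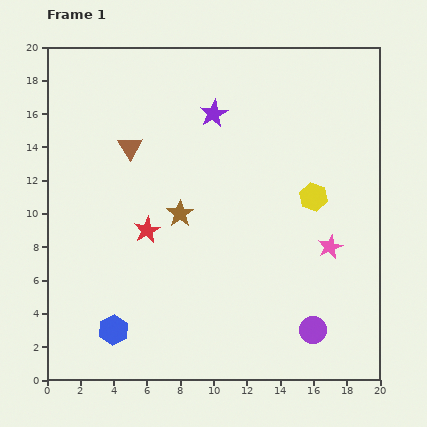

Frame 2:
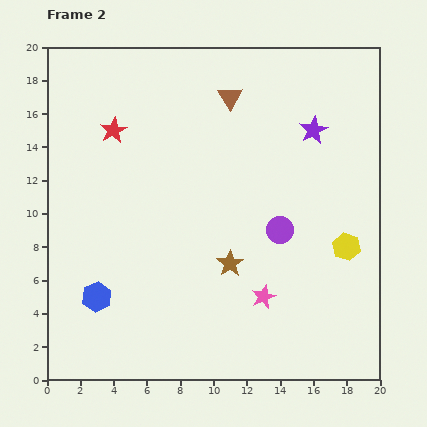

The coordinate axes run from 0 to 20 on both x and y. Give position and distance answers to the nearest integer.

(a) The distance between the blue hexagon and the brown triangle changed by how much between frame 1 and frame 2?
+3

Distance in frame 1: 11. Distance in frame 2: 14.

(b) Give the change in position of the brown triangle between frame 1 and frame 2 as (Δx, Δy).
(6, 3)

The brown triangle was at (5, 14) in frame 1 and (11, 17) in frame 2.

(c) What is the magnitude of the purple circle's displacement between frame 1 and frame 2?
6

The purple circle moved from (16, 3) to (14, 9), a distance of √(2² + 6²) ≈ 6.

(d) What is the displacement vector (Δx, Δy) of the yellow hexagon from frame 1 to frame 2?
(2, -3)

The yellow hexagon was at (16, 11) in frame 1 and (18, 8) in frame 2.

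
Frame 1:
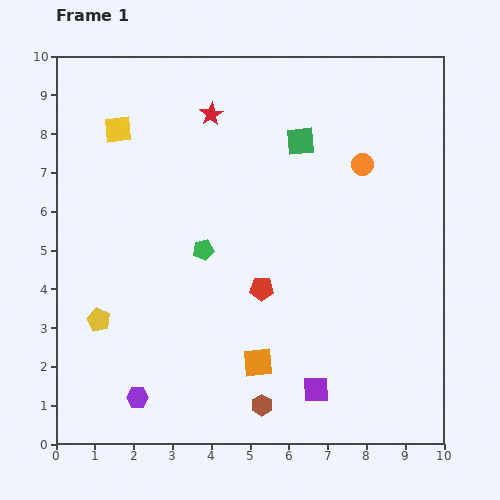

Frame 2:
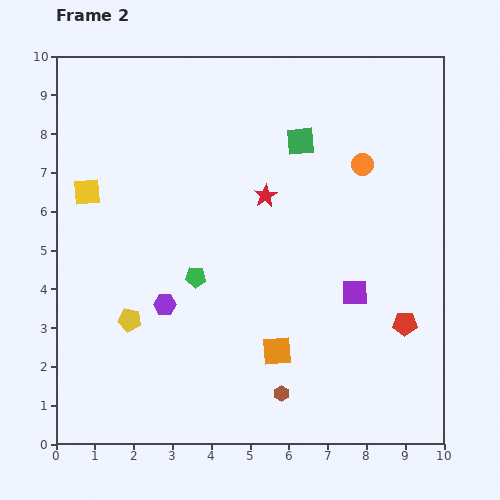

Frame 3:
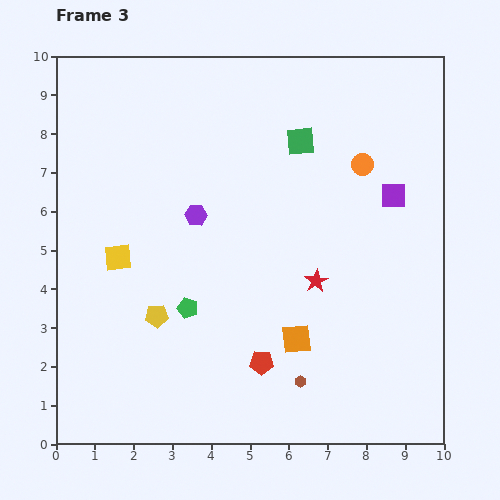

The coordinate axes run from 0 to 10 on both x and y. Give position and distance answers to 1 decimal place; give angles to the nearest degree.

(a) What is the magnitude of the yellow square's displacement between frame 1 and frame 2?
1.8

The yellow square moved from (1.6, 8.1) to (0.8, 6.5), a distance of √(0.8² + 1.6²) ≈ 1.8.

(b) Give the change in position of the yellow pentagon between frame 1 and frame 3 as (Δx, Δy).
(1.5, 0.1)

The yellow pentagon was at (1.1, 3.2) in frame 1 and (2.6, 3.3) in frame 3.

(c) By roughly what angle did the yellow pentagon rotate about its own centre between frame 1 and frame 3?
30° counter-clockwise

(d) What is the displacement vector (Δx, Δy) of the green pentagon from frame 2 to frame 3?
(-0.2, -0.8)

The green pentagon was at (3.6, 4.3) in frame 2 and (3.4, 3.5) in frame 3.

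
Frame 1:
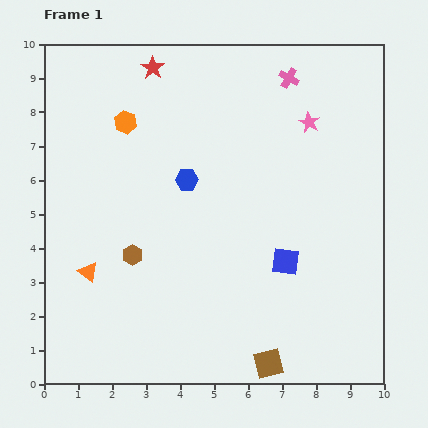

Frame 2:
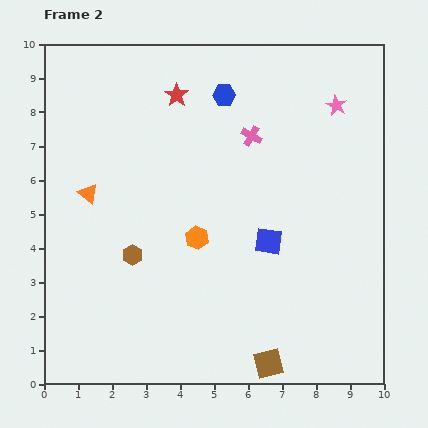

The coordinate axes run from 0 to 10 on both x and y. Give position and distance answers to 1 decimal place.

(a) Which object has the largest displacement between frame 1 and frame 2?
the orange hexagon

(moved 4.0; next 2.7)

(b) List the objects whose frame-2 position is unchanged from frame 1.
the brown square, the brown hexagon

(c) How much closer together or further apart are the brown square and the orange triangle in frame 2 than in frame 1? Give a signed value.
+1.4

Distance in frame 1: 5.9. Distance in frame 2: 7.3.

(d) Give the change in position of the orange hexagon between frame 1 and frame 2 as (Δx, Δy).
(2.1, -3.4)

The orange hexagon was at (2.4, 7.7) in frame 1 and (4.5, 4.3) in frame 2.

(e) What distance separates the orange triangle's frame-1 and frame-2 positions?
2.3

The orange triangle moved from (1.3, 3.3) to (1.3, 5.6), a distance of √(0.0² + 2.3²) ≈ 2.3.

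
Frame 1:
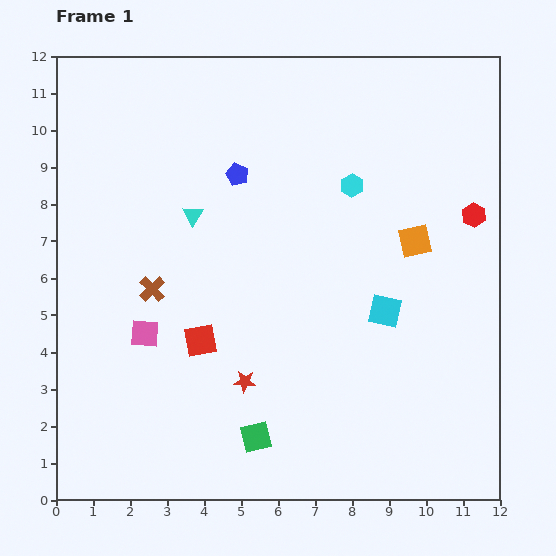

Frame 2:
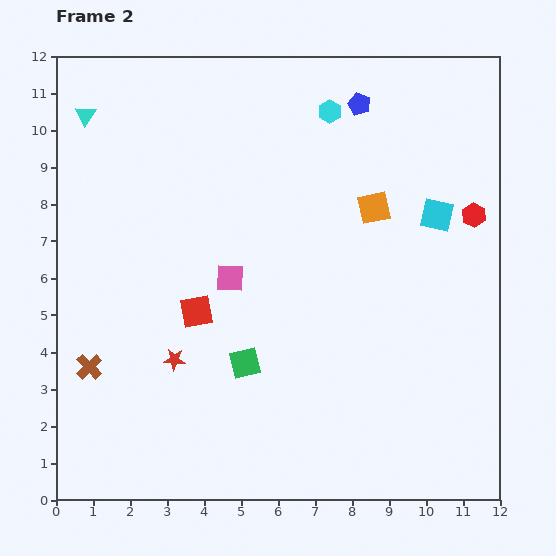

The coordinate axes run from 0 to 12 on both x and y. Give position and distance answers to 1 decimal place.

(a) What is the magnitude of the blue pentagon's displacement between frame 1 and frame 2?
3.8

The blue pentagon moved from (4.9, 8.8) to (8.2, 10.7), a distance of √(3.3² + 1.9²) ≈ 3.8.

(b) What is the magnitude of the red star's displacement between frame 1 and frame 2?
2.0

The red star moved from (5.1, 3.2) to (3.2, 3.8), a distance of √(1.9² + 0.6²) ≈ 2.0.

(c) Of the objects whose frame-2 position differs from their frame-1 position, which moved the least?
the red square

(moved 0.8)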